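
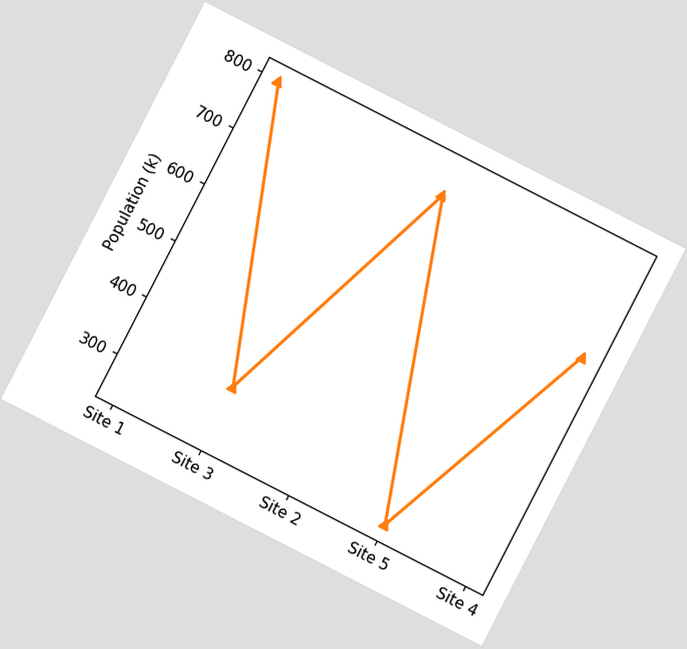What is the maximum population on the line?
798k

The chart is tilted about 27° clockwise. The highest point is at Site 1, and reading across to the y-axis gives 798k.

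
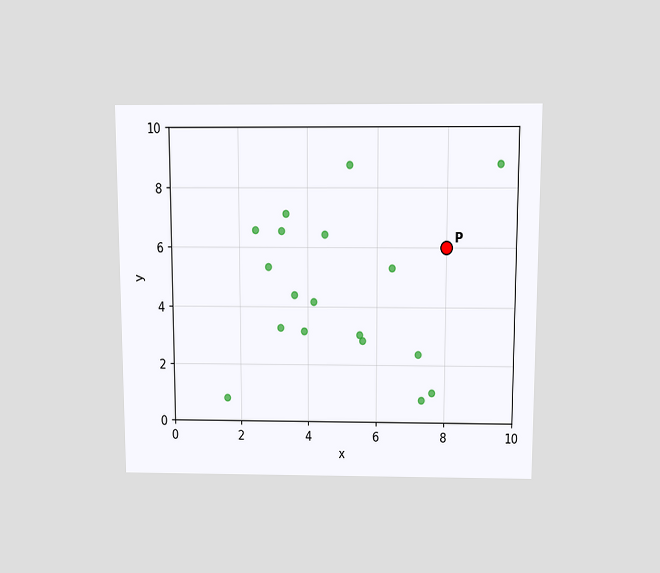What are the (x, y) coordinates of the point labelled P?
(8, 6)

The chart is viewed slightly from above. Following the gridlines from P to each axis, P sits at (8, 6).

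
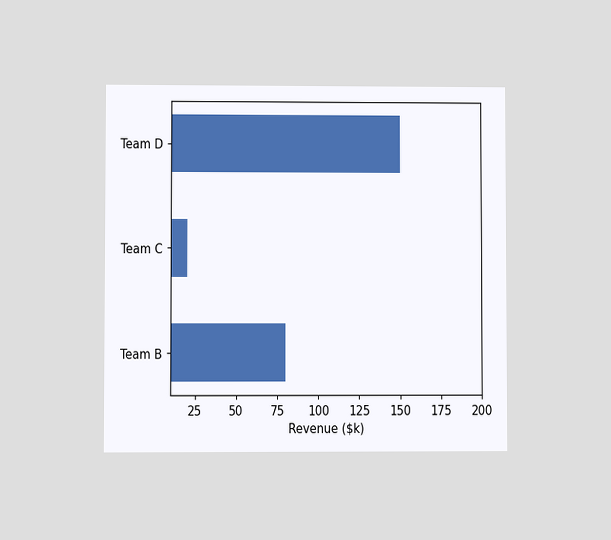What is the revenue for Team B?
The chart is viewed at a slight angle. Reading along the chart's x-axis, the Team B bar reaches $80k.

$80k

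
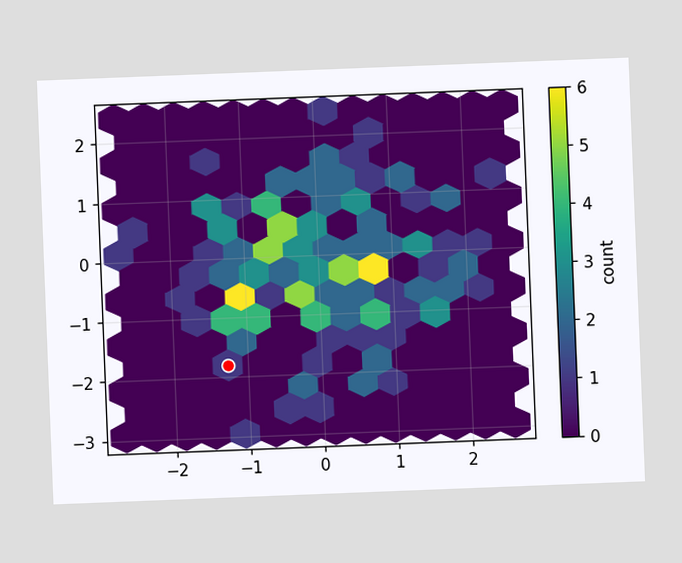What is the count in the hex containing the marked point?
The chart is tilted about 2° counter-clockwise. The marked hex reads 1 on the colorbar.

1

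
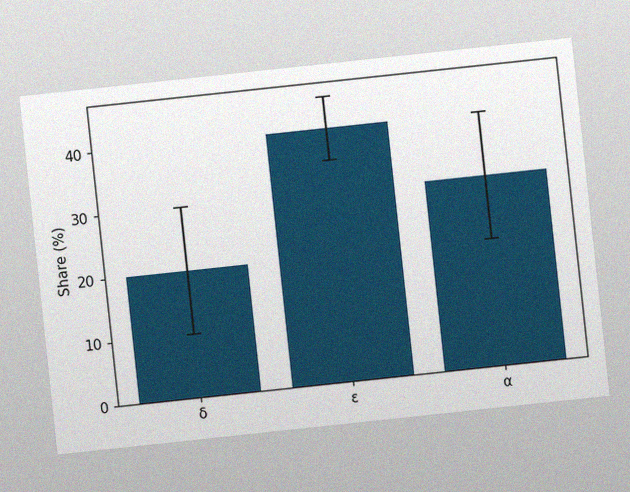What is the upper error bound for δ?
The chart is tilted about 6° counter-clockwise, with some photo noise. The δ bar's upper whisker reaches 30%.

30%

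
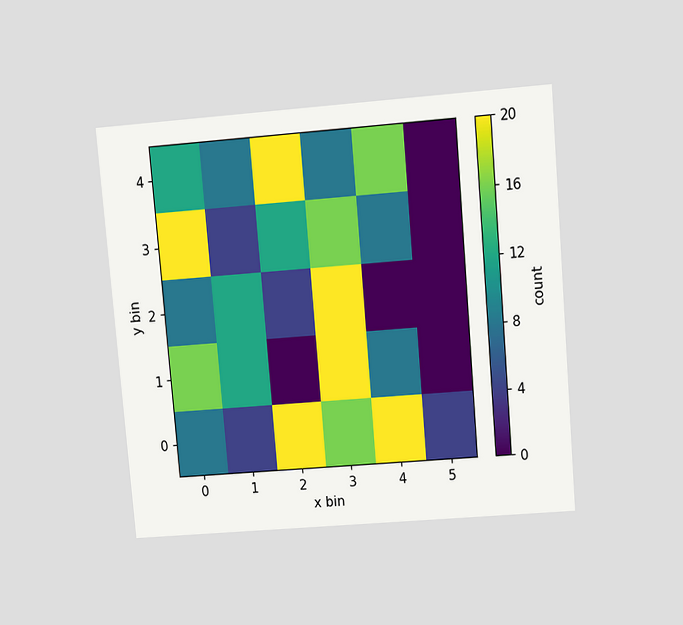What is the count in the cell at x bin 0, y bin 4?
12

The chart is tilted about 5° counter-clockwise and viewed slightly from above. Matching the cell (0, 4) against the colorbar gives 12.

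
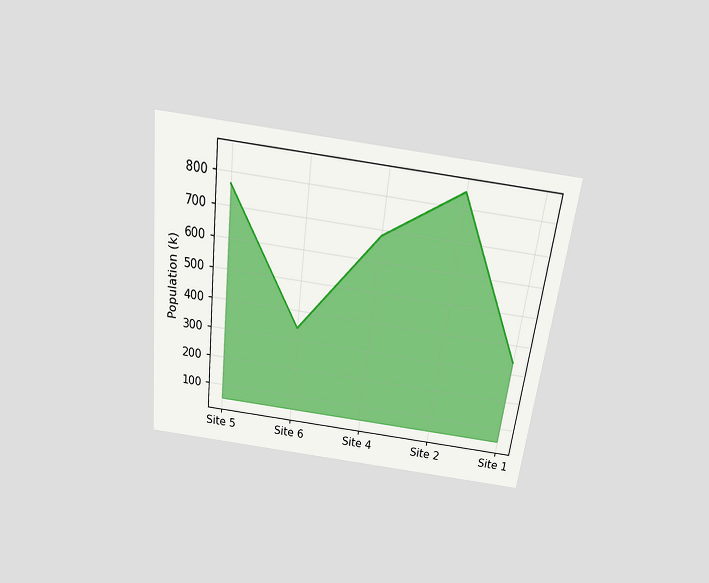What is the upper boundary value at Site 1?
The chart is tilted about 7° clockwise and viewed slightly from above. At Site 1 the upper boundary is at 340k.

340k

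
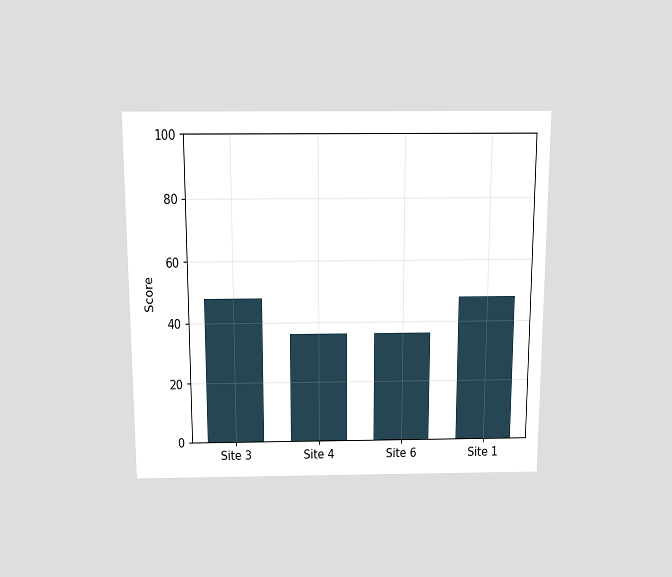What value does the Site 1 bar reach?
The chart is viewed slightly from above. Reading along the chart's y-axis, the Site 1 bar reaches 48.

48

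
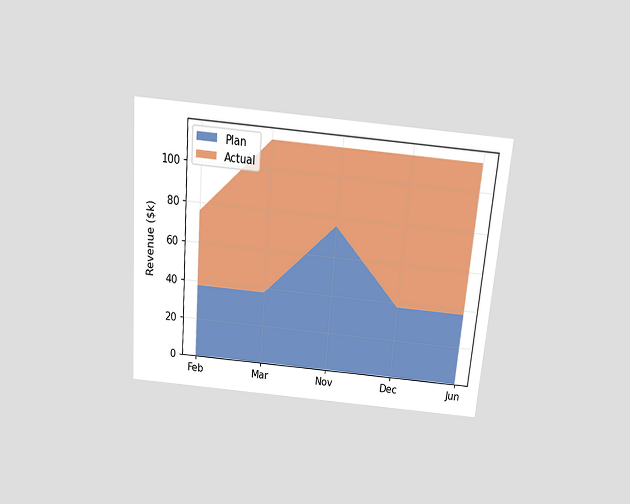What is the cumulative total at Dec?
$114k

The chart is tilted about 5° clockwise and viewed slightly from above. The stacked total at Dec reaches $114k.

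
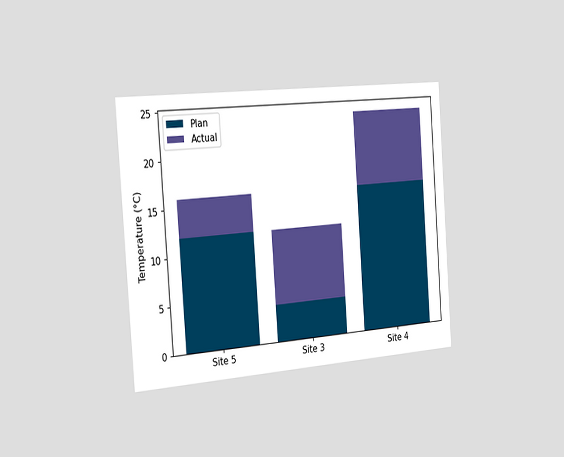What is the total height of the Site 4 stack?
The chart is tilted about 4° counter-clockwise and viewed slightly from the left. The Site 4 stack's top reaches 24°C on the y-axis.

24°C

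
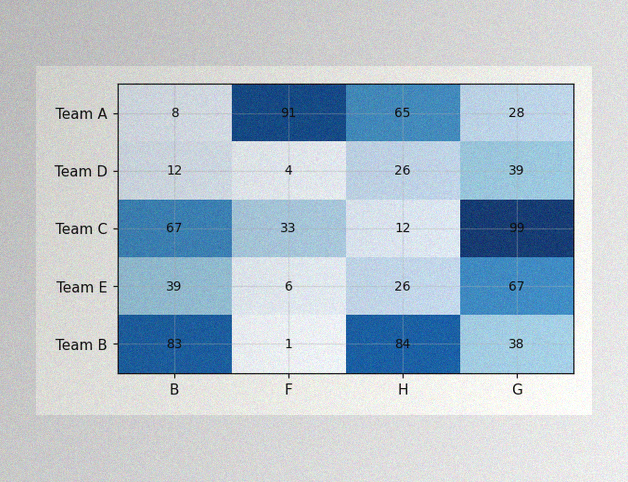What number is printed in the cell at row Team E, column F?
6

The image has some photo noise and uneven lighting. The (Team E, F) cell reads 6.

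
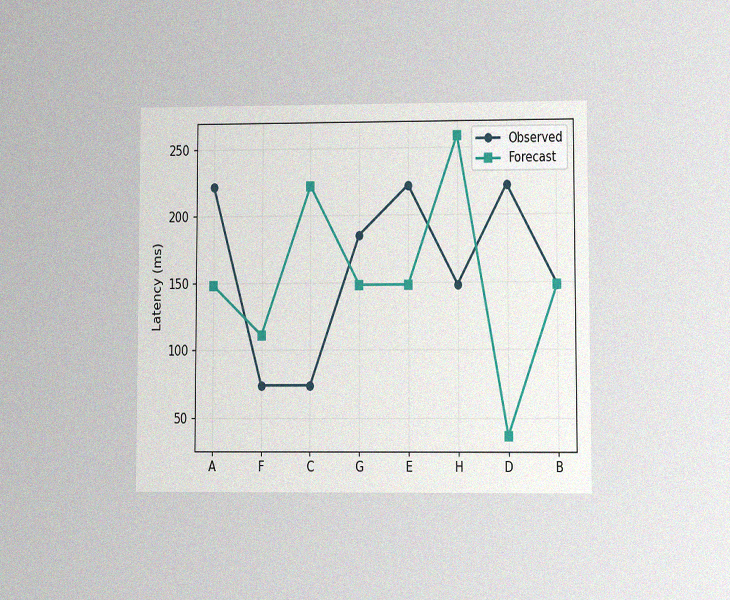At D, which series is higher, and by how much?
Observed, by 185ms

The chart is viewed at a slight angle, with some photo noise. At D, Observed sits above the other line by 185ms.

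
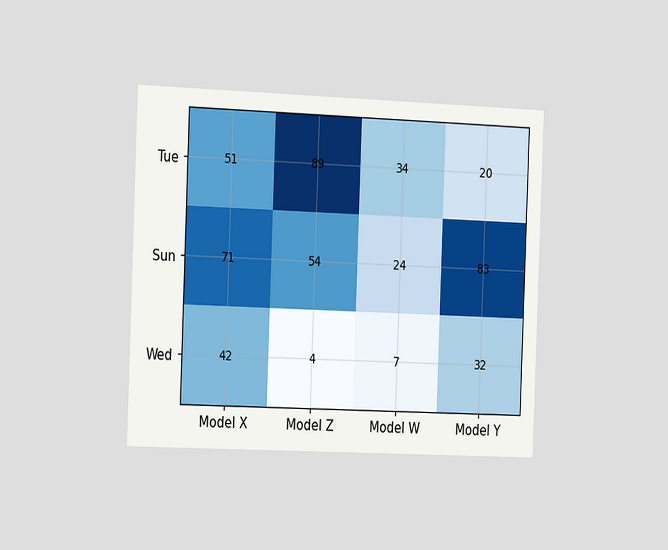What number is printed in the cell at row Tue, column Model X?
51

The chart is tilted about 2° clockwise and viewed slightly from the left. The (Tue, Model X) cell reads 51.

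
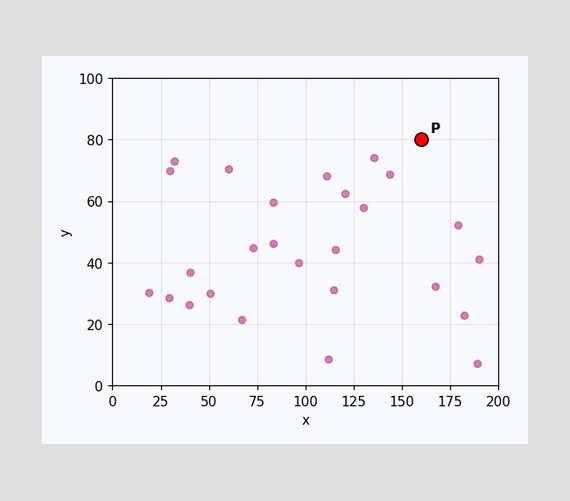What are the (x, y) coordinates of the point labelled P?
(160, 80)

Following the gridlines from P to each axis, P sits at (160, 80).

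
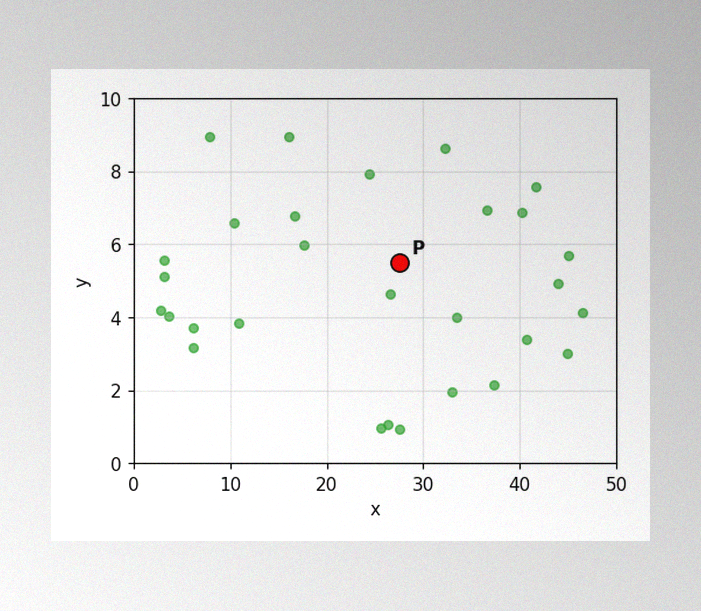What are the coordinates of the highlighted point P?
The image has some photo noise and uneven lighting. Following the gridlines from P to each axis, P sits at (27.5, 5.5).

(27.5, 5.5)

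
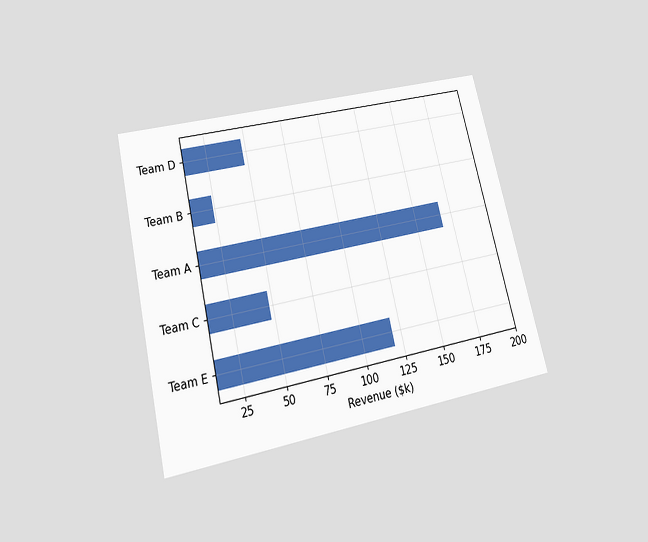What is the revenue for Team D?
The chart is tilted about 13° counter-clockwise and viewed slightly from below. Reading along the chart's x-axis, the Team D bar reaches $48k.

$48k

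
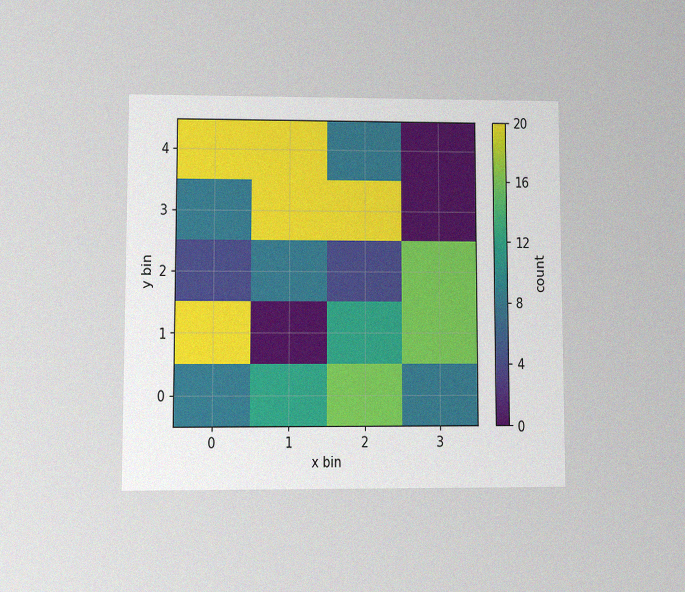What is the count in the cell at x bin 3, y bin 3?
0

The chart is viewed at a slight angle, with some photo noise. Matching the cell (3, 3) against the colorbar gives 0.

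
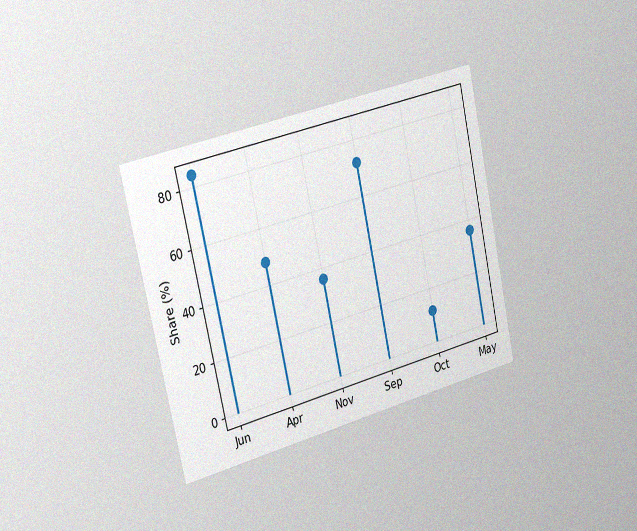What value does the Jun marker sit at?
The chart is tilted about 13° counter-clockwise and viewed slightly from the left, with some photo noise. The Jun marker sits at 84%.

84%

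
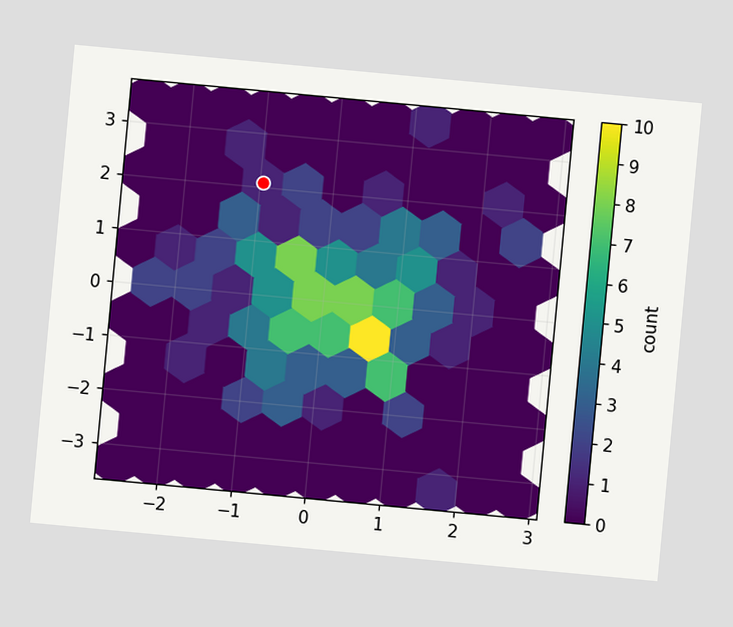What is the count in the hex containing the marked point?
The chart is tilted about 5° clockwise. The marked hex reads 1 on the colorbar.

1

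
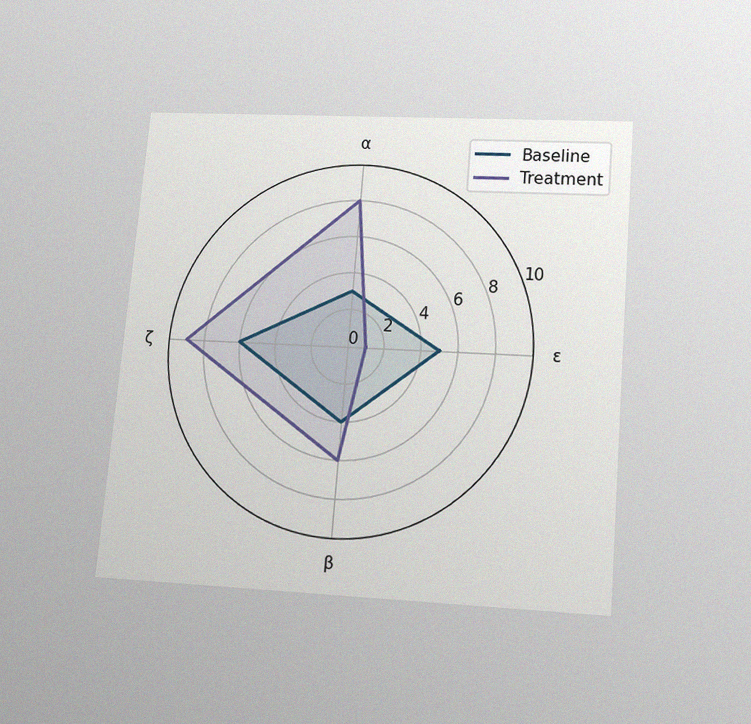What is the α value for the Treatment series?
8

The chart is tilted about 5° clockwise and viewed slightly from below, with some photo noise. On the α axis, Treatment reaches 8.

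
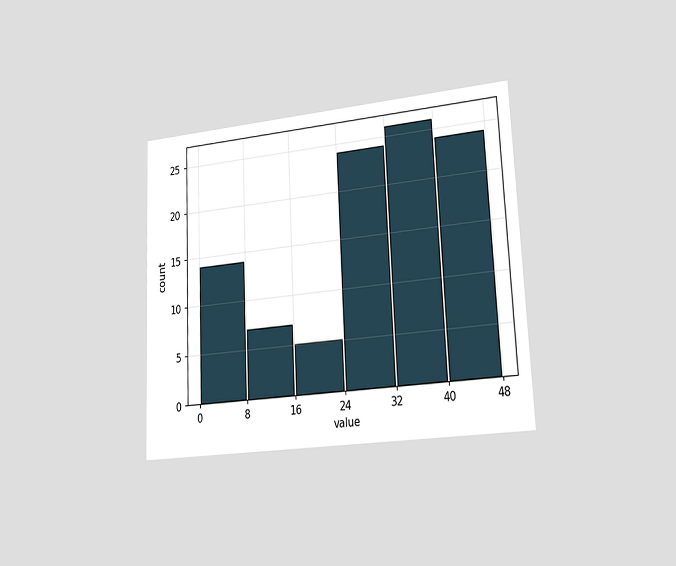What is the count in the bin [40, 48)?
24

The chart is tilted about 3° counter-clockwise and viewed slightly from the right. The [40, 48) bin has height 24.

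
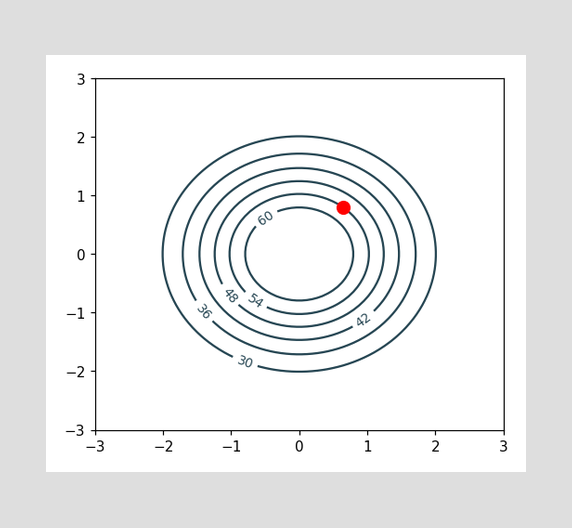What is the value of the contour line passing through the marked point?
54

The marked point sits on the contour labelled 54.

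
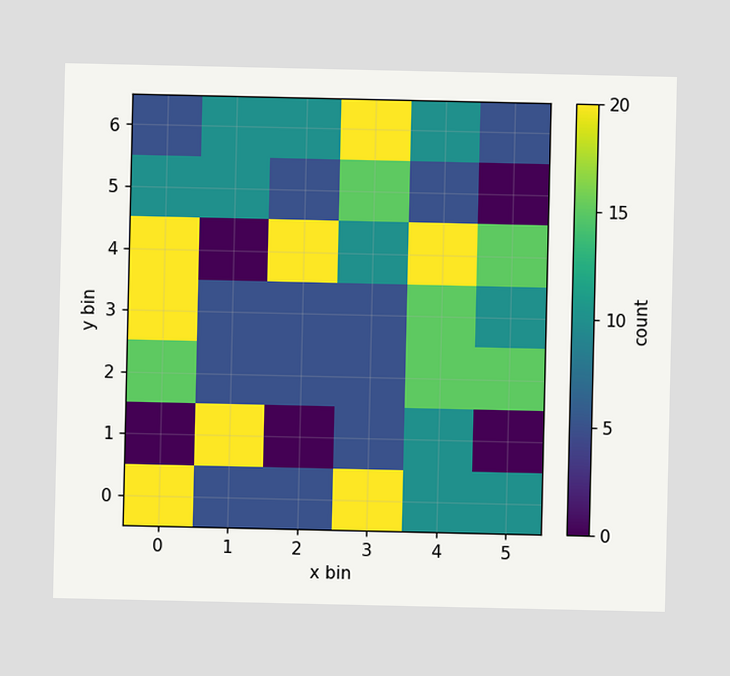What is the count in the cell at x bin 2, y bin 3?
5

Matching the cell (2, 3) against the colorbar gives 5.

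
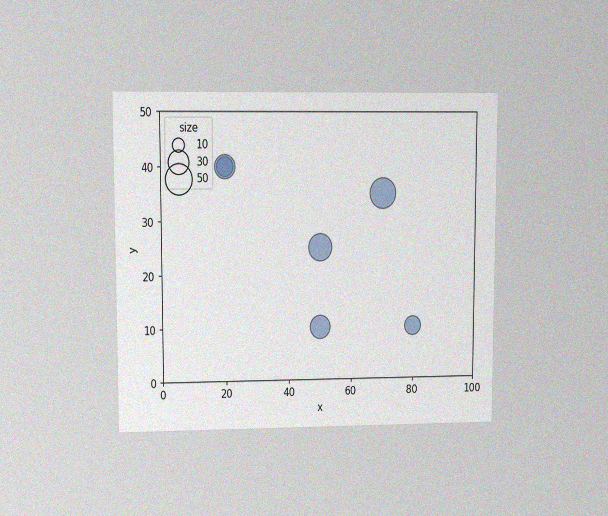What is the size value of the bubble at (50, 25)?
40

The chart is viewed at a slight angle, with some photo noise. Matching the bubble at (50, 25) against the size legend gives 40.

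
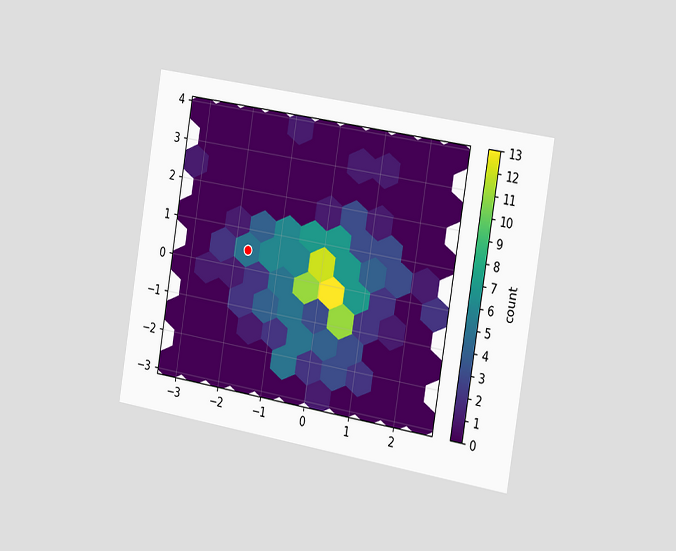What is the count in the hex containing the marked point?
The chart is tilted about 9° clockwise and viewed slightly from the right. The marked hex reads 5 on the colorbar.

5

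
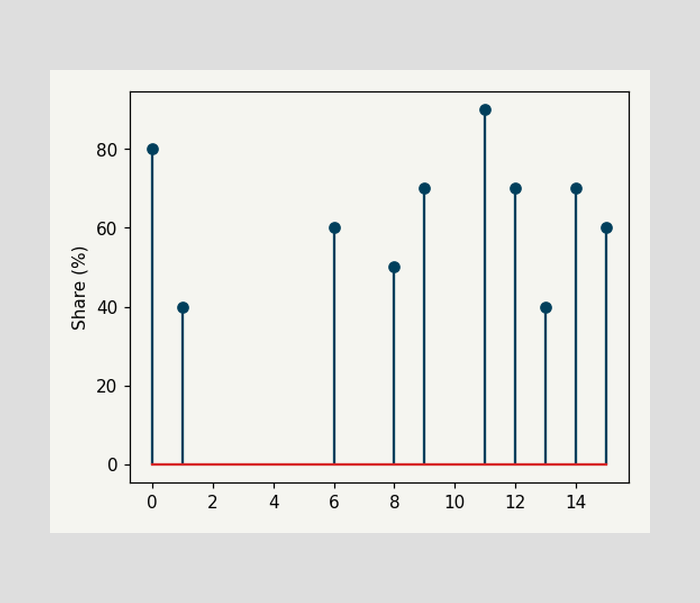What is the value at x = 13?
40%

The stem at x=13 reaches 40%.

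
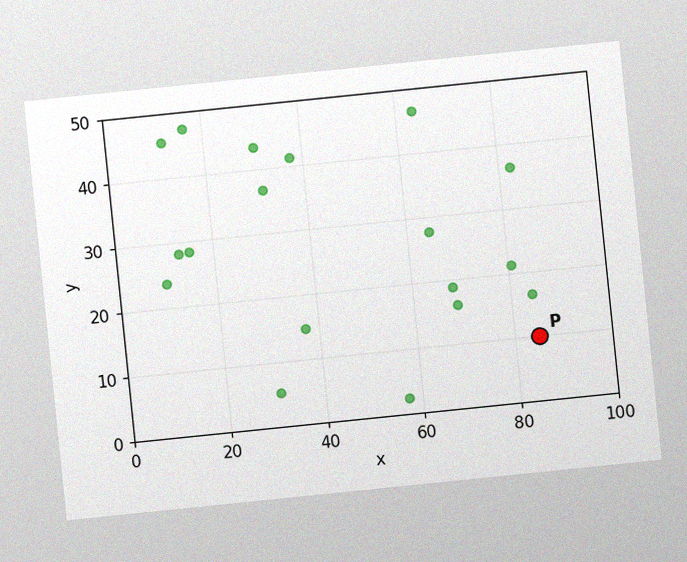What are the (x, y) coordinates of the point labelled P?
The chart is tilted about 6° counter-clockwise, with some photo noise. Following the gridlines from P to each axis, P sits at (85, 10).

(85, 10)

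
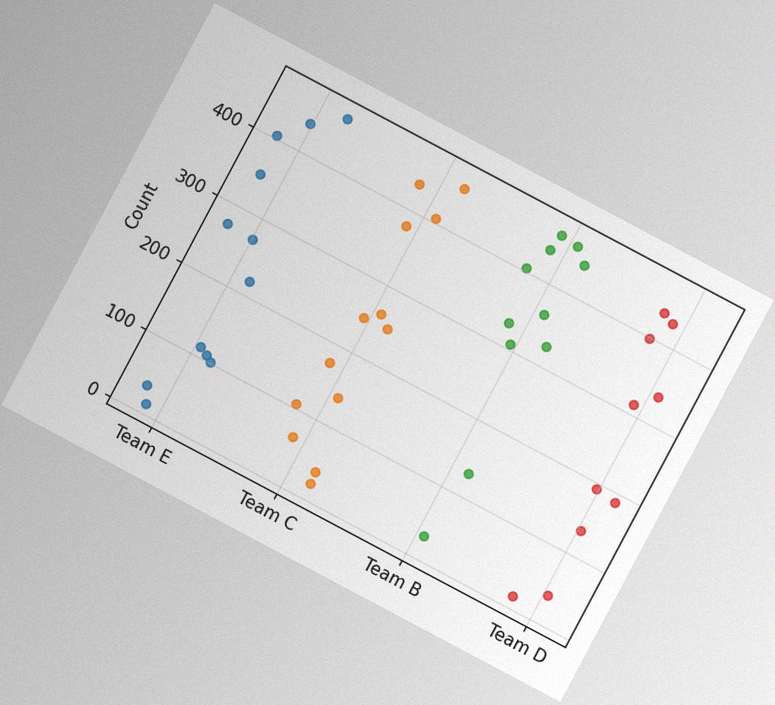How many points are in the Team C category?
13

The chart is tilted about 28° clockwise, with some photo noise. Counting the markers in the Team C column gives 13.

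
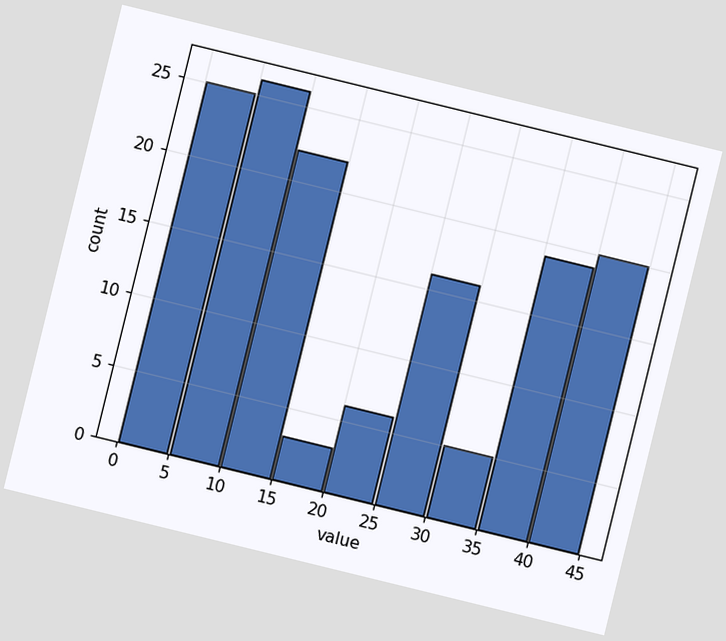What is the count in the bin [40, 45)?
The chart is tilted about 14° clockwise. The [40, 45) bin has height 20.

20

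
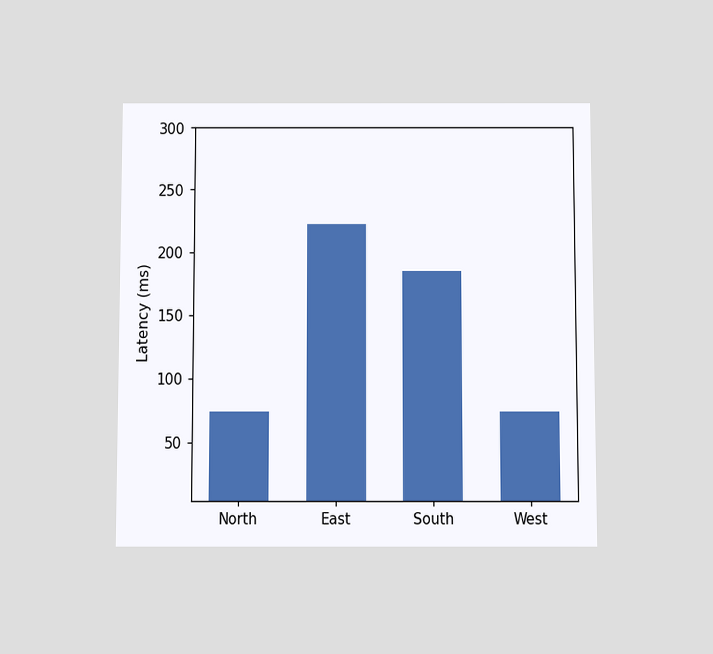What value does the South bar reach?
The chart is viewed slightly from below. Reading along the chart's y-axis, the South bar reaches 185ms.

185ms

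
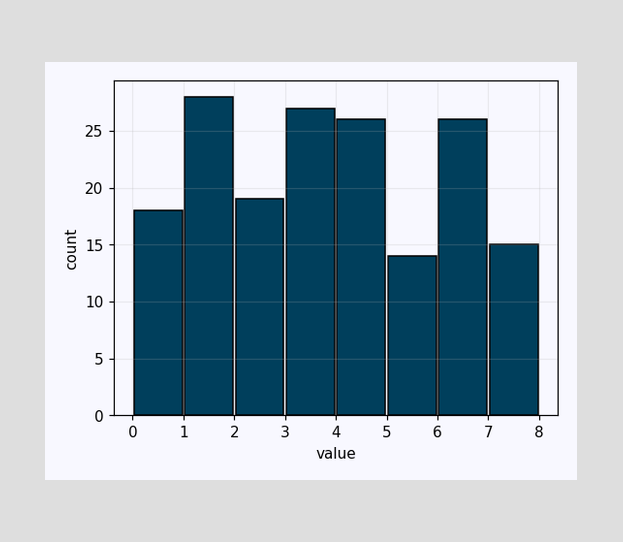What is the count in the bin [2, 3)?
The [2, 3) bin has height 19.

19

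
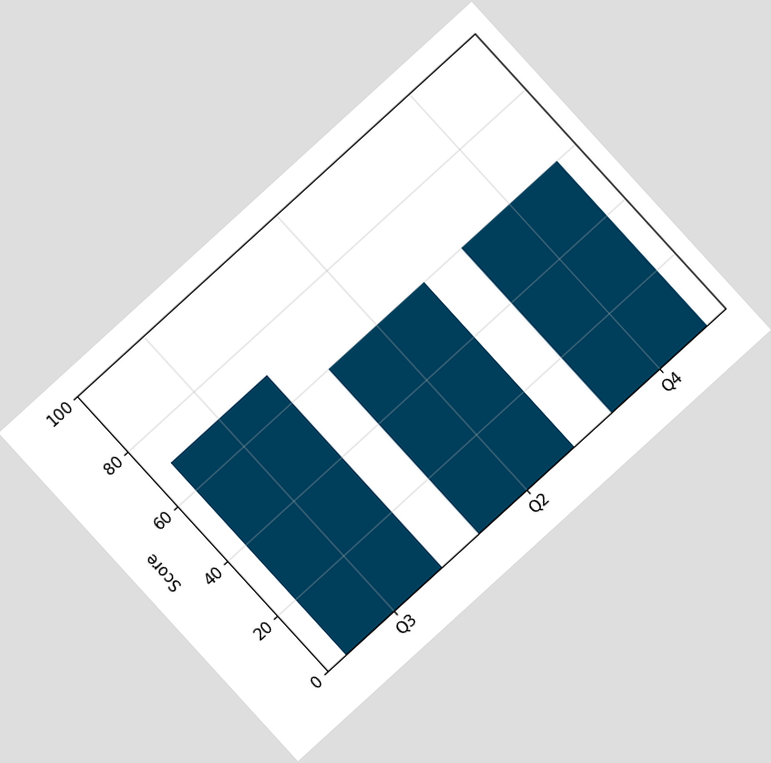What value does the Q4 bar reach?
The chart is tilted about 42° counter-clockwise. Reading along the chart's y-axis, the Q4 bar reaches 60.

60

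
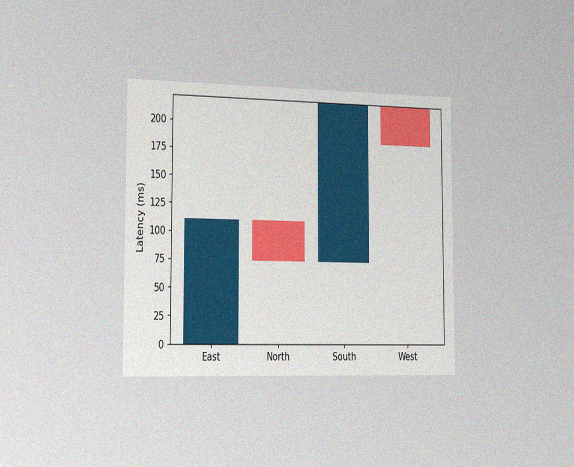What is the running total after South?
222ms

The chart is viewed slightly from the left, with some photo noise. After South the running total reaches 222ms.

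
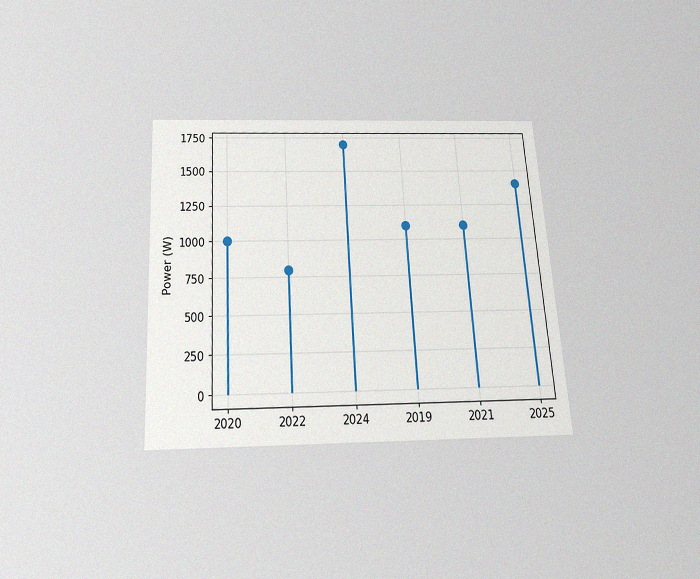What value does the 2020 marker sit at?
1000W

The chart is tilted about 3° counter-clockwise and viewed slightly from below, with some photo noise. The 2020 marker sits at 1000W.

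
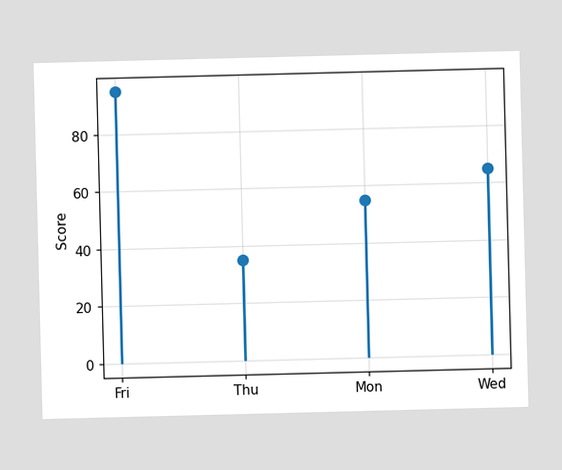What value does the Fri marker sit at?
95

The Fri marker sits at 95.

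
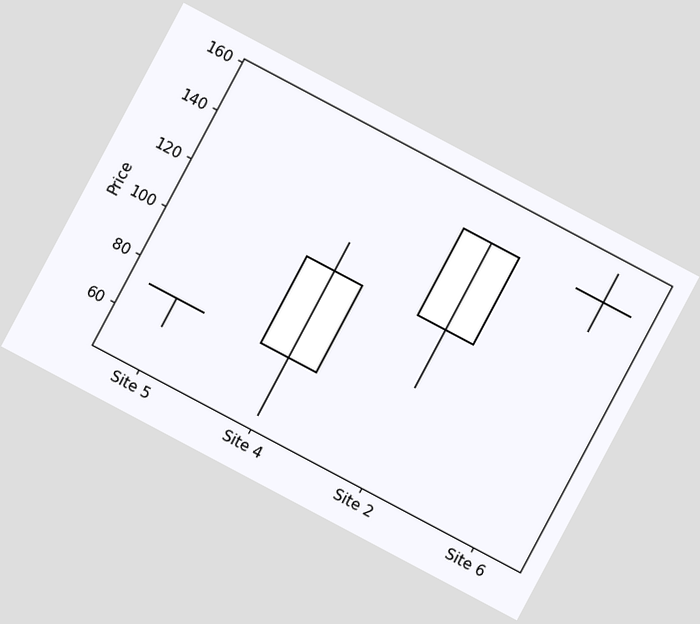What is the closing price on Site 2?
The chart is tilted about 28° clockwise. The Site 2 candle closes at 144.

144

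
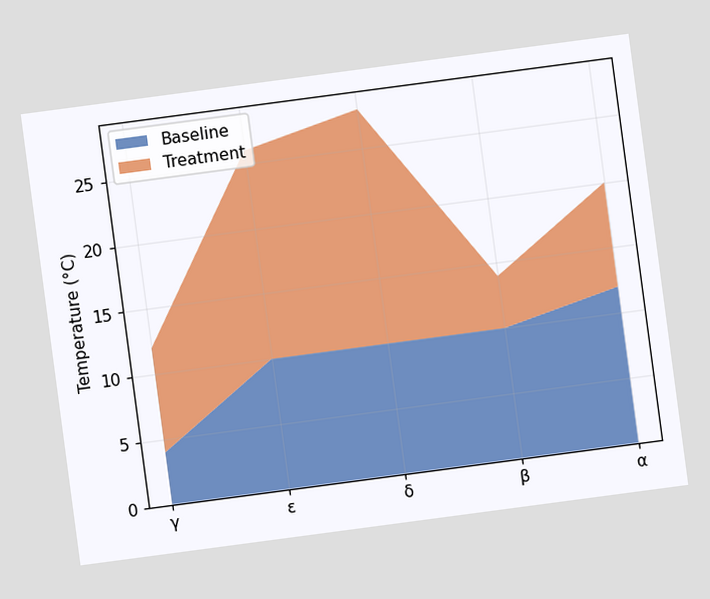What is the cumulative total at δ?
The chart is tilted about 8° counter-clockwise. The stacked total at δ reaches 28°C.

28°C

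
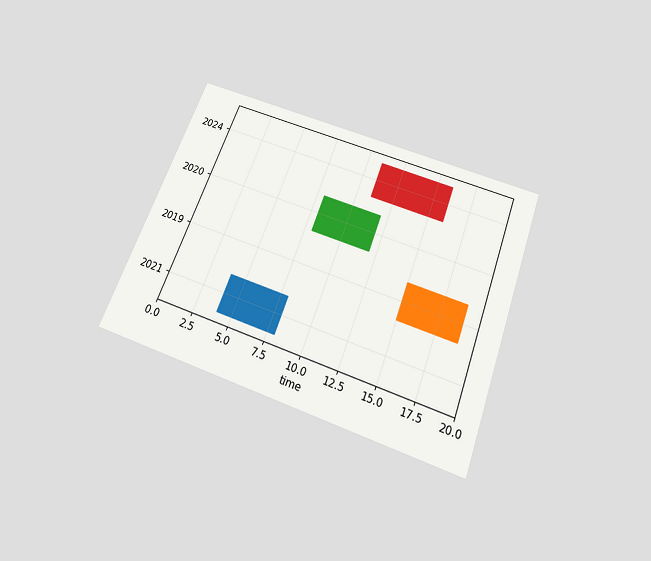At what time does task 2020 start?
The chart is tilted about 21° clockwise and viewed slightly from below. The 2020 bar begins at t=8.

8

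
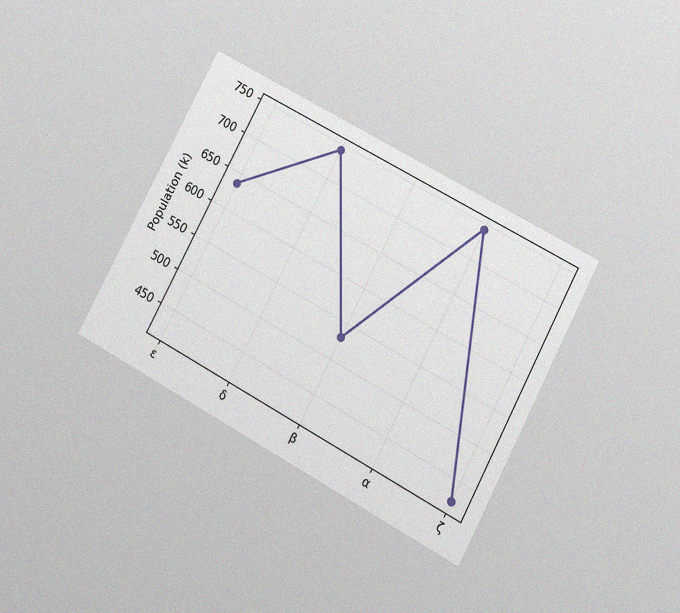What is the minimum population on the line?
The chart is tilted about 28° clockwise and viewed at a slight angle, with some photo noise. The lowest point is at ζ, and reading across to the y-axis gives 424k.

424k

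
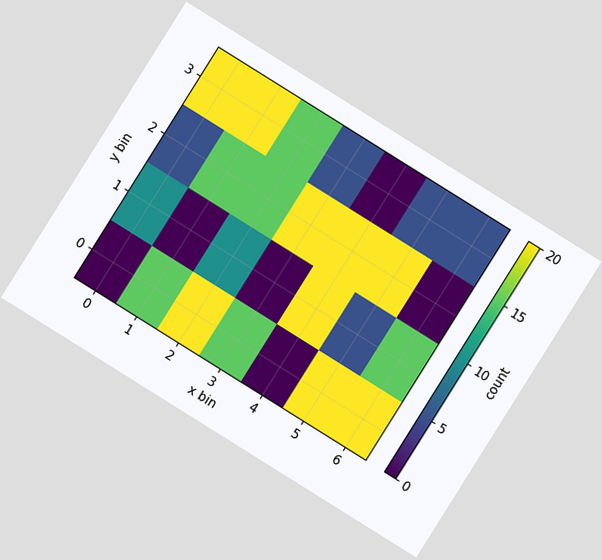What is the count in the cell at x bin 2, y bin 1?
10

The chart is tilted about 32° clockwise. Matching the cell (2, 1) against the colorbar gives 10.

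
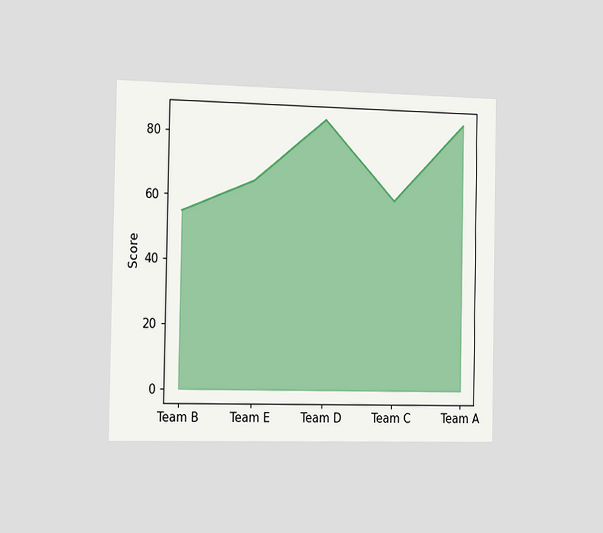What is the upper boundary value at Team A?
The chart is viewed slightly from the left. At Team A the upper boundary is at 85.

85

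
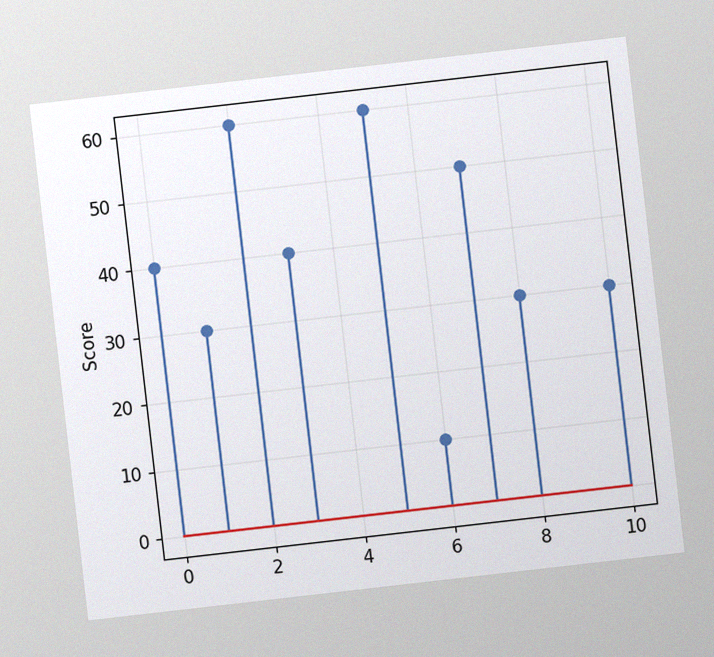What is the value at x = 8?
The chart is tilted about 7° counter-clockwise, with some photo noise. The stem at x=8 reaches 30.

30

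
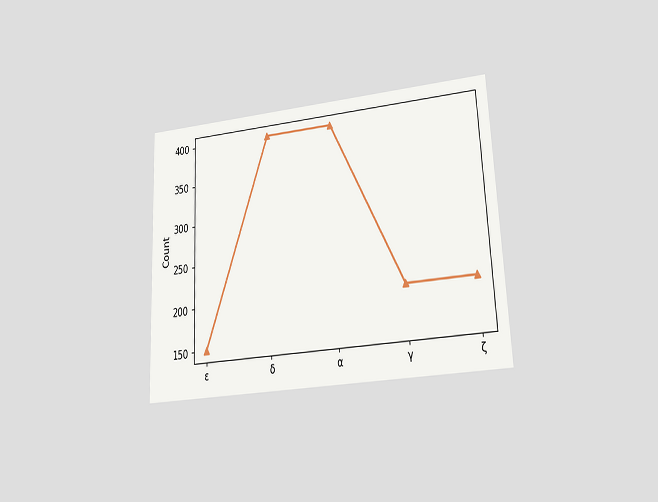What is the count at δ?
The chart is tilted about 3° counter-clockwise and viewed at a slight angle. At δ, the line is at 400.

400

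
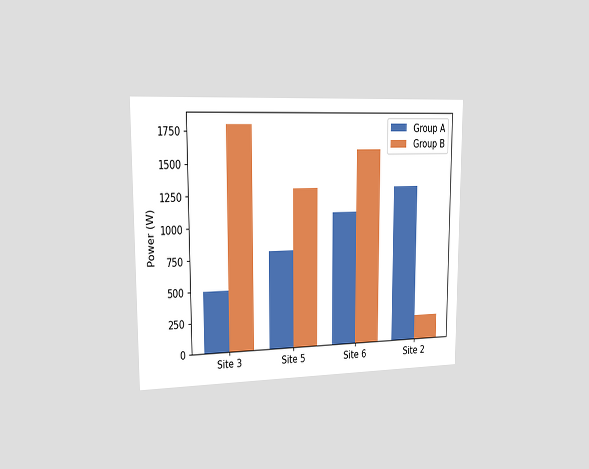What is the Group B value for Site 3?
The chart is viewed slightly from the left. The Group B bar at Site 3 reaches 1800W on the y-axis.

1800W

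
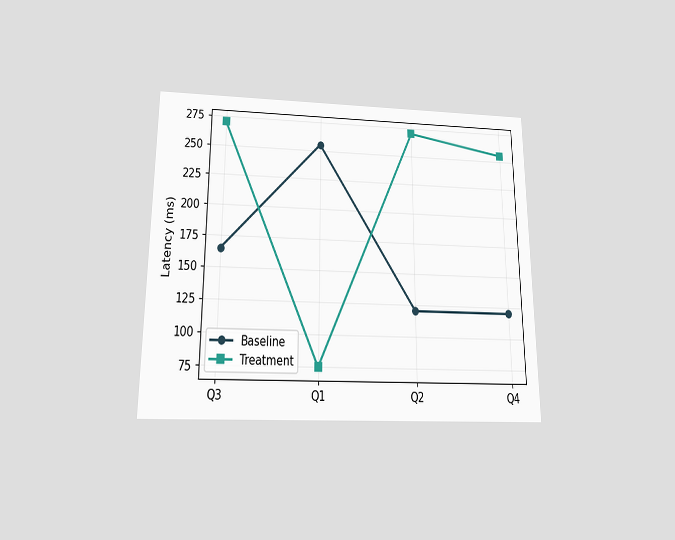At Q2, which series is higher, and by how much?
Treatment, by 150ms

The chart is viewed slightly from below. At Q2, Treatment sits above the other line by 150ms.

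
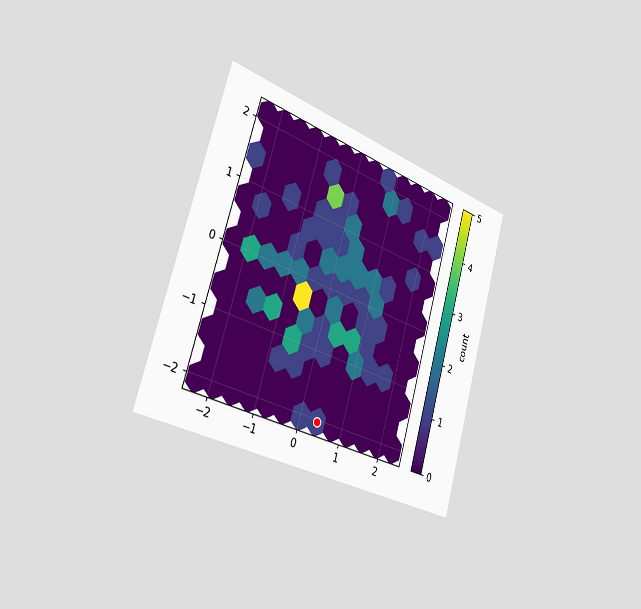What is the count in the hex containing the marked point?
1

The chart is tilted about 16° clockwise and viewed slightly from the left. The marked hex reads 1 on the colorbar.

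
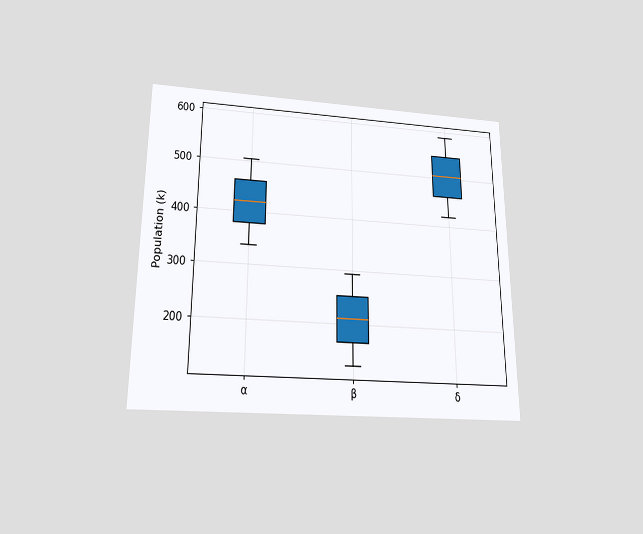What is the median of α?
420k

The chart is viewed slightly from below. The median line in the α box sits at 420k.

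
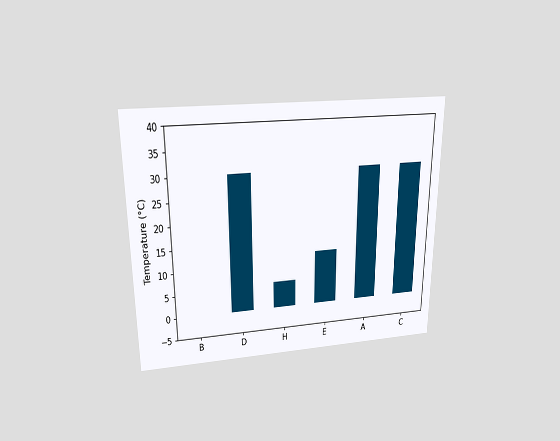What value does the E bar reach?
The chart is viewed slightly from above. Reading along the chart's y-axis, the E bar reaches 12°C.

12°C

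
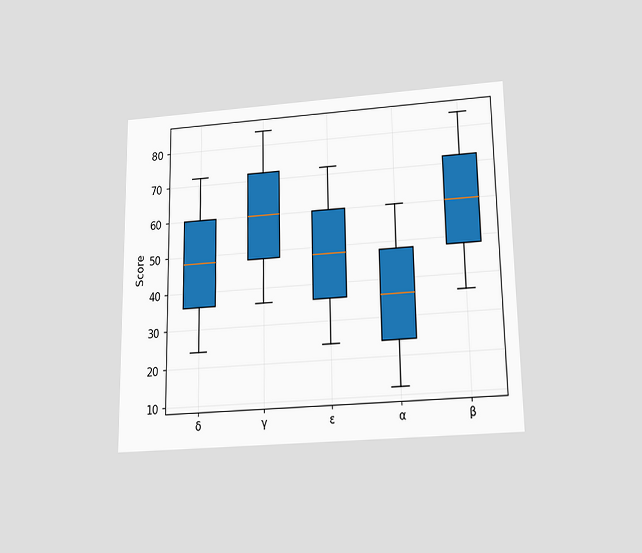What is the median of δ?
48

The chart is viewed slightly from below. The median line in the δ box sits at 48.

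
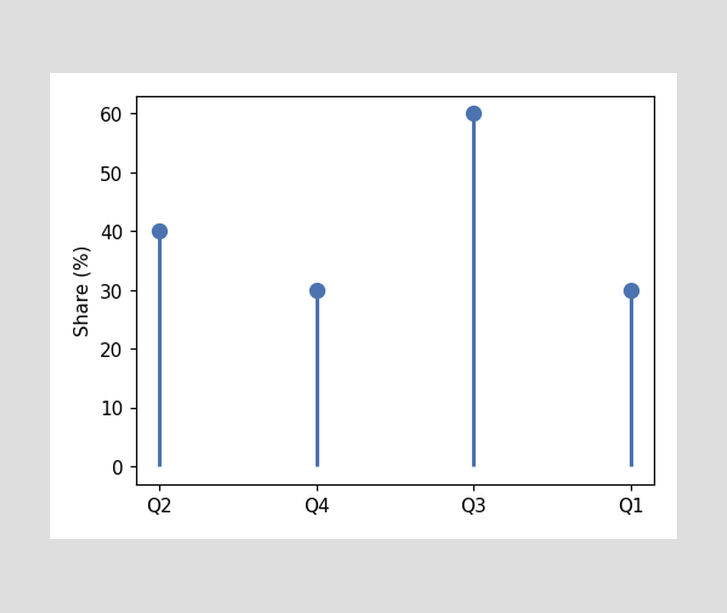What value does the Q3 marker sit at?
The Q3 marker sits at 60%.

60%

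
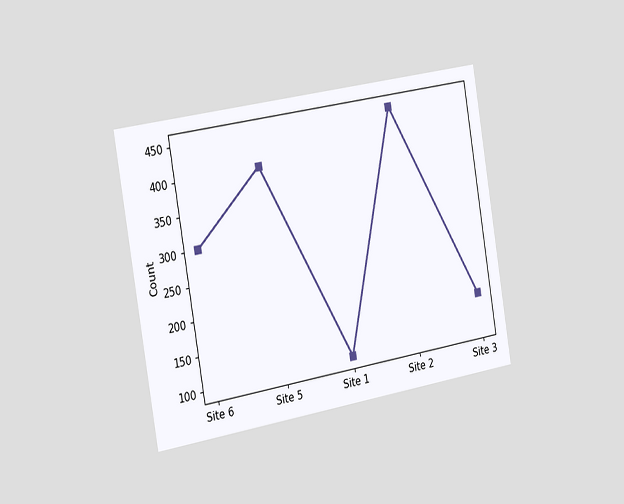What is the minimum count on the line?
The chart is tilted about 10° counter-clockwise and viewed slightly from the left. The lowest point is at Site 1, and reading across to the y-axis gives 100.

100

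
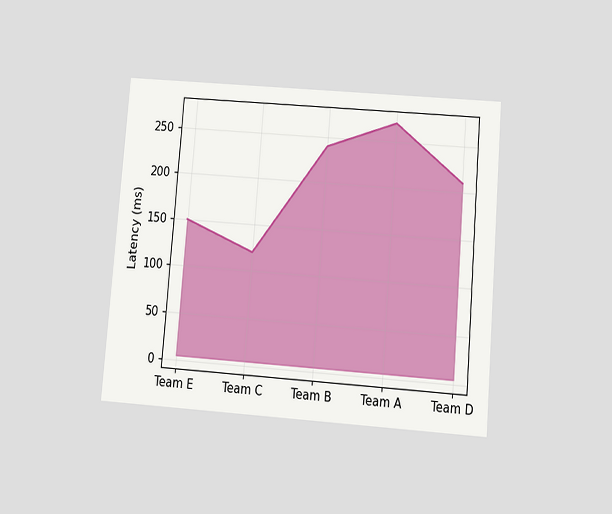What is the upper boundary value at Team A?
270ms

The chart is tilted about 5° clockwise and viewed slightly from below. At Team A the upper boundary is at 270ms.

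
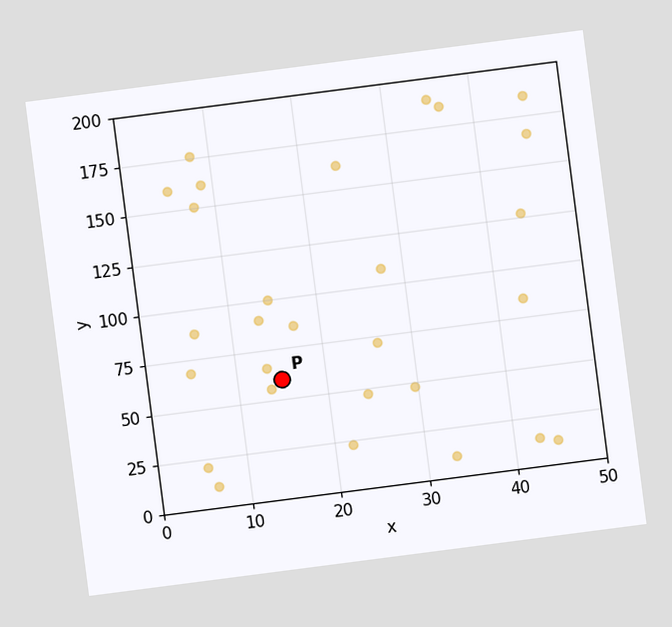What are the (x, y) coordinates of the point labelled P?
The chart is tilted about 7° counter-clockwise. Following the gridlines from P to each axis, P sits at (15, 60).

(15, 60)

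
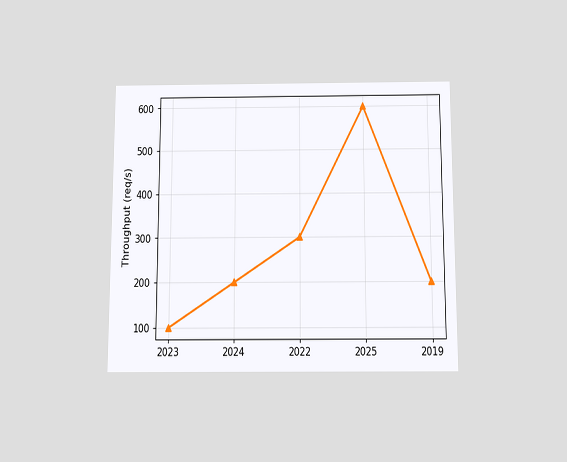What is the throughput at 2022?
300req/s

The chart is viewed slightly from below. At 2022, the line is at 300req/s.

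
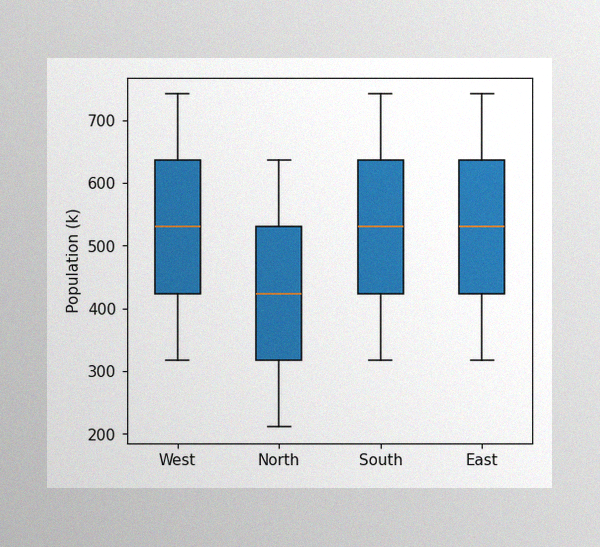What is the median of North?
The image has some photo noise and uneven lighting. The median line in the North box sits at 424k.

424k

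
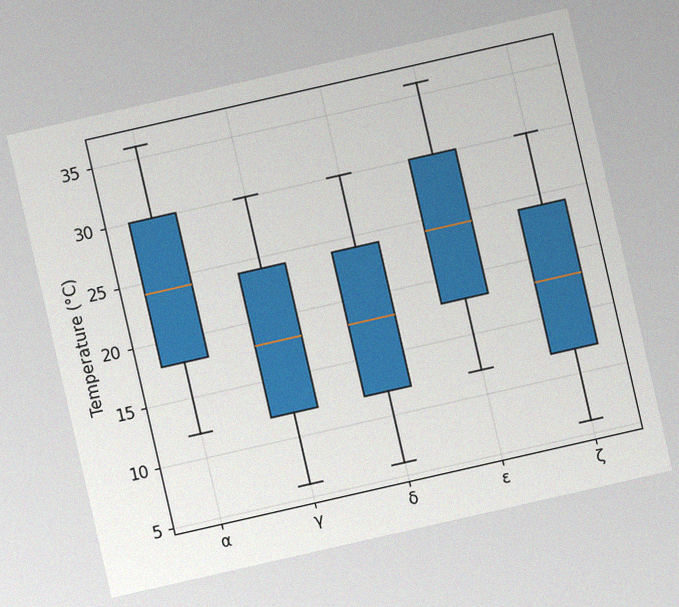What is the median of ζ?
18°C

The chart is tilted about 13° counter-clockwise, with some photo noise. The median line in the ζ box sits at 18°C.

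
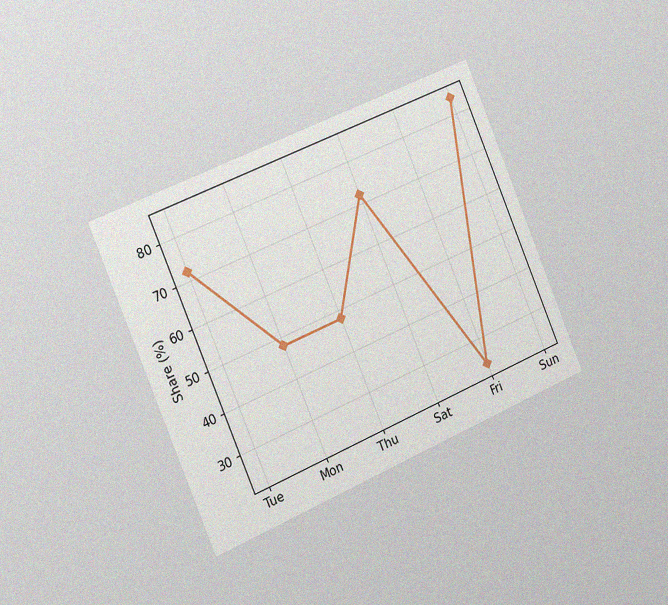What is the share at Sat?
The chart is tilted about 23° counter-clockwise and viewed slightly from the left, with some photo noise. At Sat, the line is at 72%.

72%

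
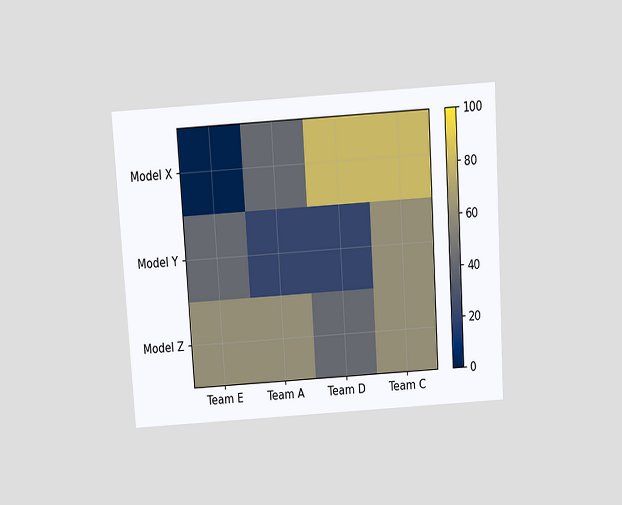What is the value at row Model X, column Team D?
80

The chart is tilted about 4° counter-clockwise and viewed slightly from above. Matching cell (Model X, Team D) against the colorbar gives 80.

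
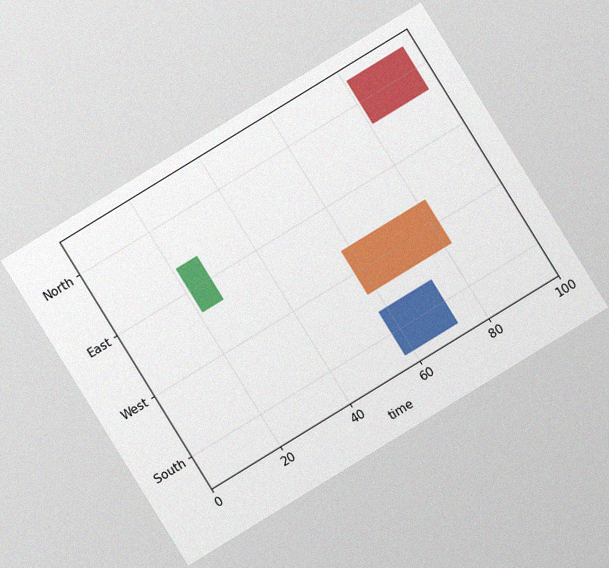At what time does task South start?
The chart is tilted about 32° counter-clockwise, with some photo noise. The South bar begins at t=58.

58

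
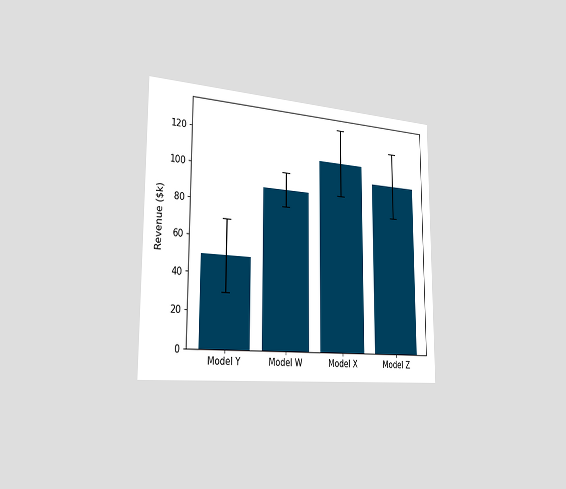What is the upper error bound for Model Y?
The chart is viewed slightly from the left. The Model Y bar's upper whisker reaches $70k.

$70k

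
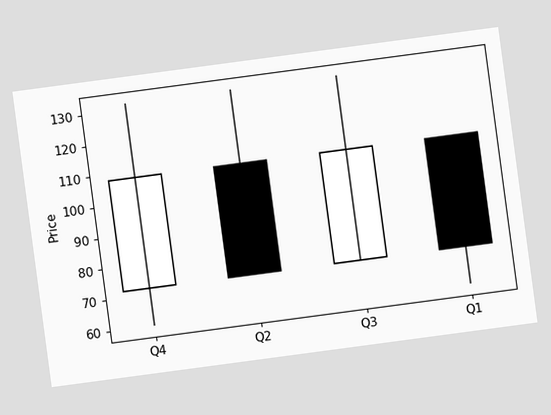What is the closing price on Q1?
The chart is tilted about 8° counter-clockwise. The Q1 candle closes at 72.

72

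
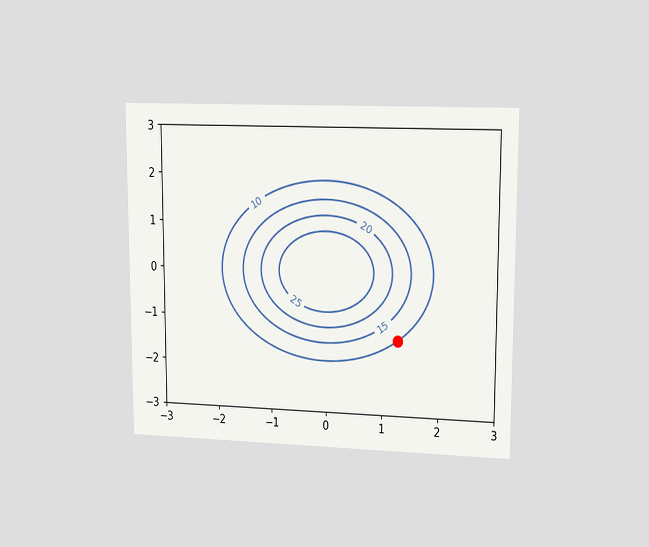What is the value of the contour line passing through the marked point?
10

The chart is viewed at a slight angle. The marked point sits on the contour labelled 10.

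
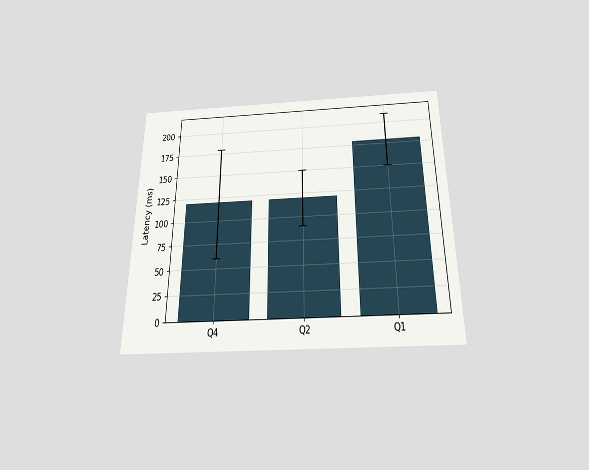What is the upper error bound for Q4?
180ms

The chart is viewed slightly from below. The Q4 bar's upper whisker reaches 180ms.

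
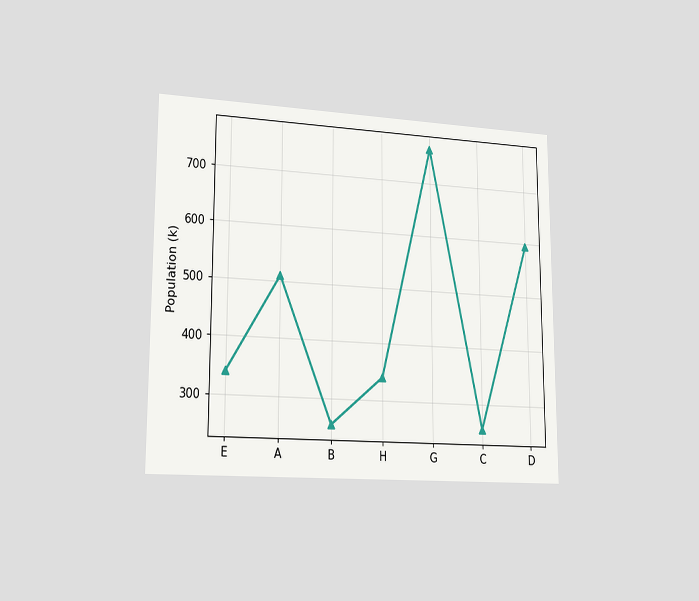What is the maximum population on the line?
765k

The chart is viewed slightly from the left. The highest point is at G, and reading across to the y-axis gives 765k.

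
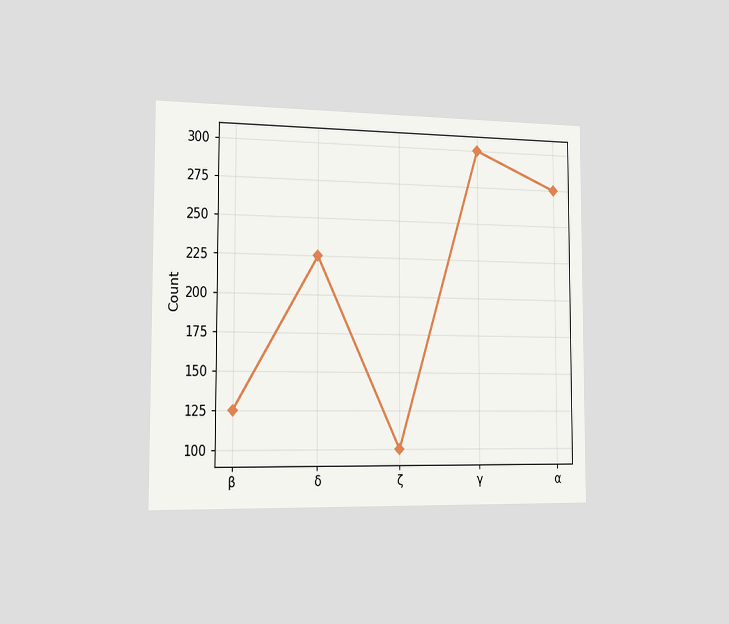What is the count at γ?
300

The chart is viewed slightly from the left. At γ, the line is at 300.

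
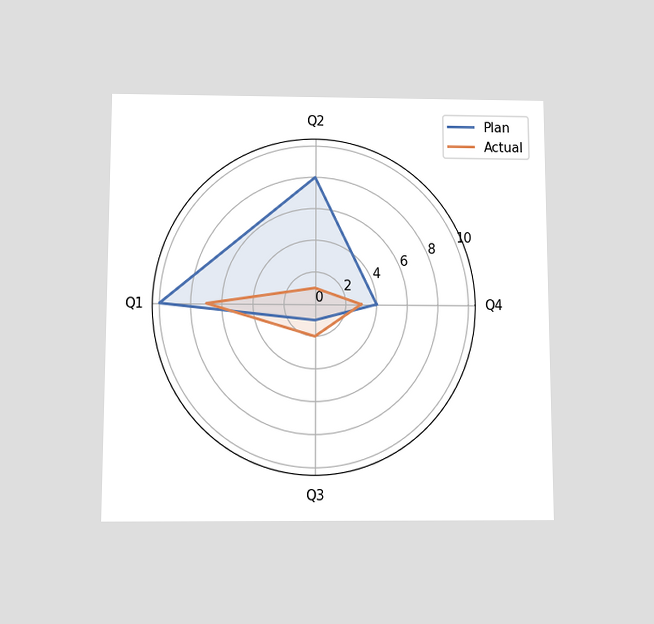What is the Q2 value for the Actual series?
The chart is viewed slightly from below. On the Q2 axis, Actual reaches 1.

1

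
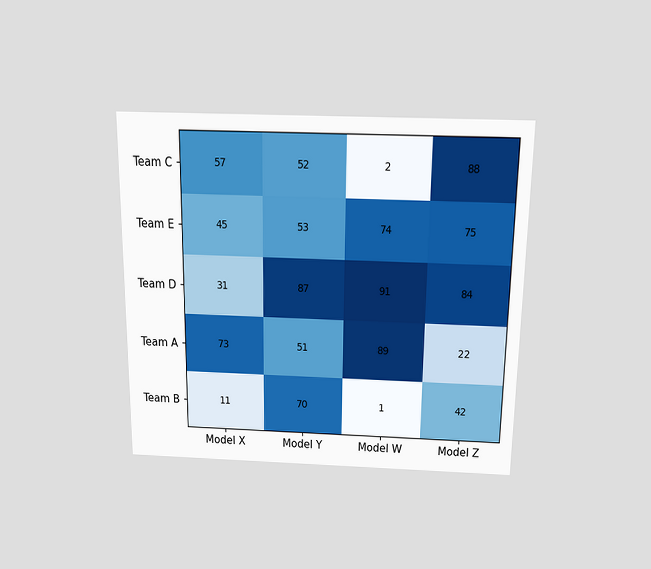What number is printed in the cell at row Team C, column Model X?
57

The chart is viewed slightly from above. The (Team C, Model X) cell reads 57.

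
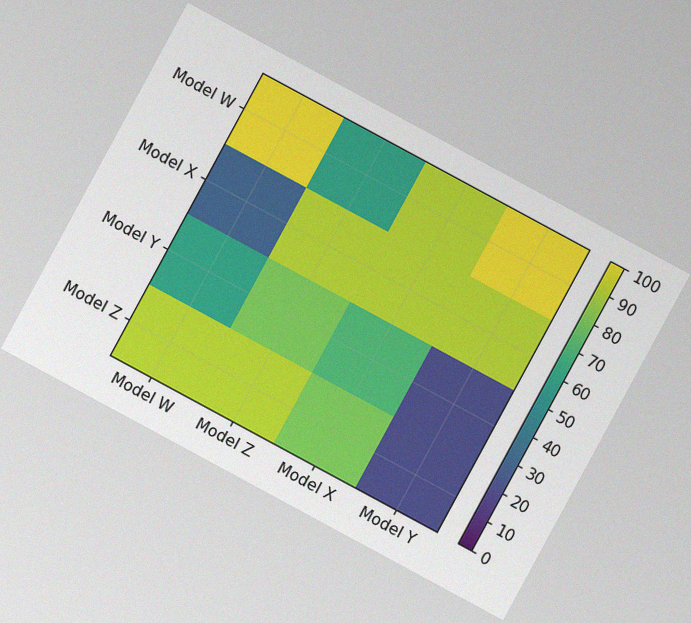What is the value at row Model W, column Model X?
90

The chart is tilted about 28° clockwise, with some photo noise. Matching cell (Model W, Model X) against the colorbar gives 90.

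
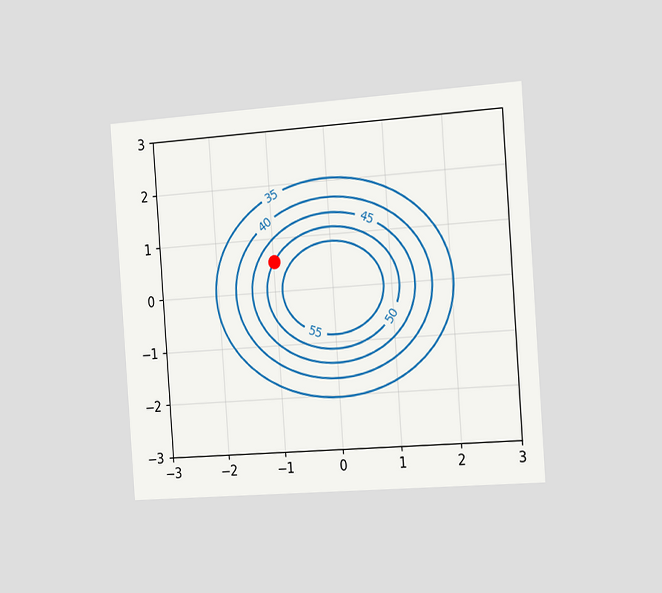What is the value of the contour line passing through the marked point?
The chart is tilted about 4° counter-clockwise and viewed slightly from the right. The marked point sits on the contour labelled 50.

50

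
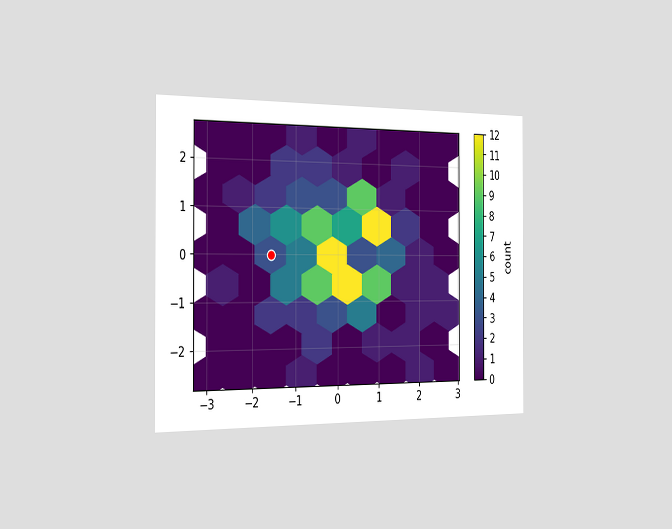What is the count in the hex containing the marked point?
The chart is viewed slightly from the left. The marked hex reads 3 on the colorbar.

3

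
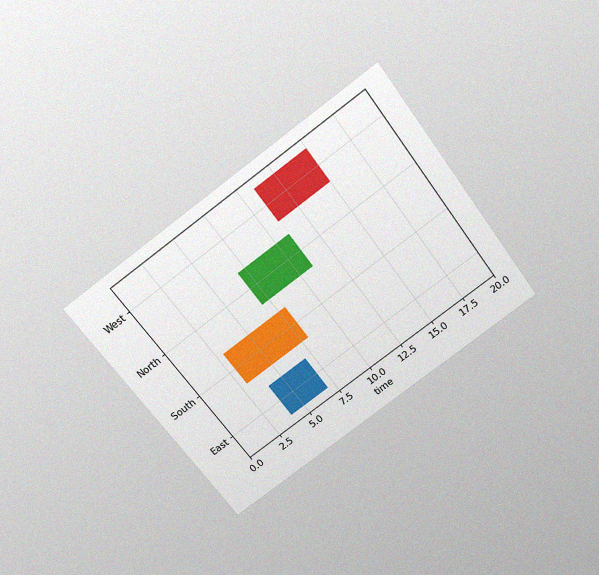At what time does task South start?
3

The chart is tilted about 36° counter-clockwise and viewed slightly from above, with some photo noise. The South bar begins at t=3.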